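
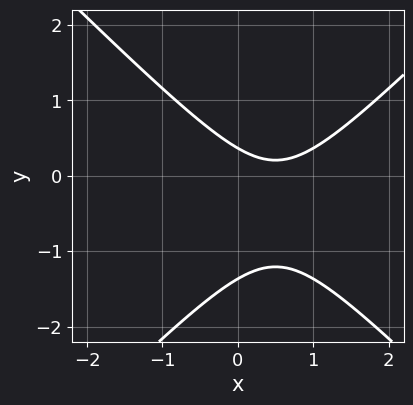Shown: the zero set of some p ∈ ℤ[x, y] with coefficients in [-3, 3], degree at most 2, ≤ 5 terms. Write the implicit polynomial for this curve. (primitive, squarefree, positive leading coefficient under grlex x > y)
deg p = 2. No degree-1 curve has this shape.
Observable constraints: no x-intercept at any integer in the box.
Putting this together gives p.

2*x^2 - 2*y^2 - 2*x - 2*y + 1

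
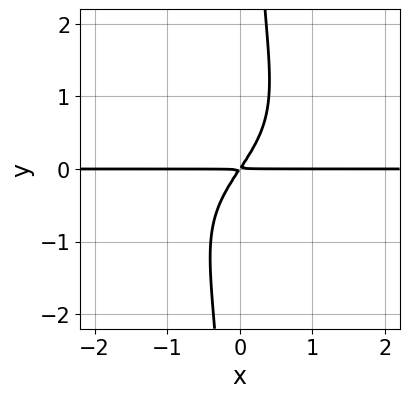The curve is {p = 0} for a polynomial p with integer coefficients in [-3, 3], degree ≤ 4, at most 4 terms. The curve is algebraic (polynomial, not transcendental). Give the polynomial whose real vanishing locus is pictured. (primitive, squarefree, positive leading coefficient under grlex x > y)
The degree is 4 — no degree-3 curve has this shape.
Observable constraints: every point of the x-axis in the box is on the curve.
The integer polynomial consistent with all of this is the stated p.

2*x*y^3 + 3*x*y - 2*y^2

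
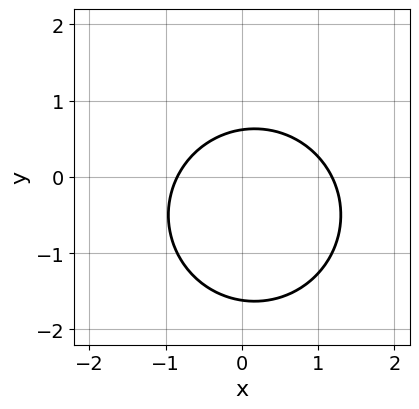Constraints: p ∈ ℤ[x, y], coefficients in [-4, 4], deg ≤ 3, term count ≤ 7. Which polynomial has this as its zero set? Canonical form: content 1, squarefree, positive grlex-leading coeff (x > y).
The degree is 2 — no degree-1 curve has this shape.
The integer polynomial consistent with all of this is the stated p.

3*x^2 + 3*y^2 - x + 3*y - 3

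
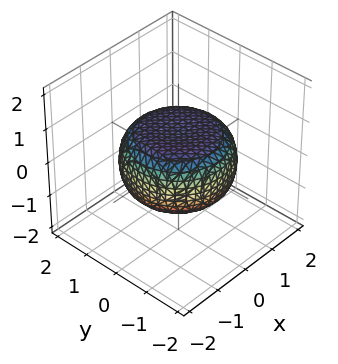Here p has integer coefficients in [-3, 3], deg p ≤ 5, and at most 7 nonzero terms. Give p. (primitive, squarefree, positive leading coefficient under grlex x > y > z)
x^4 + 2*x^2*y^2 + y^4 - x^2 - y^2 + 3*z^2 - 2

First, the degree is 4 — no degree-3 surface has this shape.
Then, symmetries: rotational symmetry about the z-axis ⇒ p depends on x, y only through x² + y².
Next, from the visible intercepts: a circular section at z = 0 has radius between 1 and 2.
Finally, these observations pin down the coefficients.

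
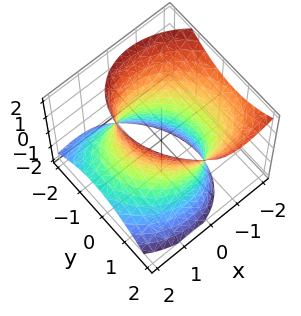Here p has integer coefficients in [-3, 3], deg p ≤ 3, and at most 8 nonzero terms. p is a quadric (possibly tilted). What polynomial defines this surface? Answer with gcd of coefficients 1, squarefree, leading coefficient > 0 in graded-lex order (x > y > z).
2*x^2 + x*y + 2*x*z + 2*y^2 - z^2 - 3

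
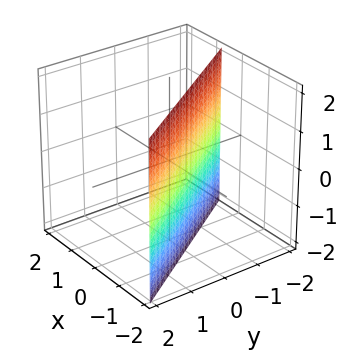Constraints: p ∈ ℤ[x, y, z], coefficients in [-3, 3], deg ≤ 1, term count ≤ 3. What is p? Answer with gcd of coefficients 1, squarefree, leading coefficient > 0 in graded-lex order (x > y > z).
3*x + 2*y + 2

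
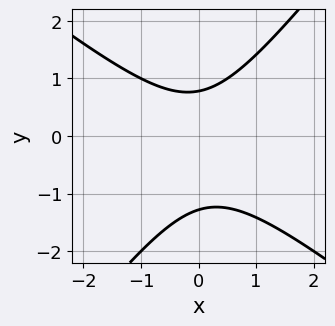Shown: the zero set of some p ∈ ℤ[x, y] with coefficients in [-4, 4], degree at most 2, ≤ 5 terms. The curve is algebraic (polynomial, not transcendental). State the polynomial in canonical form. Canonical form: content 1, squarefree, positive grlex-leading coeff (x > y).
deg p = 2. The shape is more complex than any degree-1 curve.
Against the integer gridlines: the curve avoids every integer x-axis point in the box.
Matching integer coefficients to the picture gives p.

2*x^2 + x*y - 2*y^2 - y + 2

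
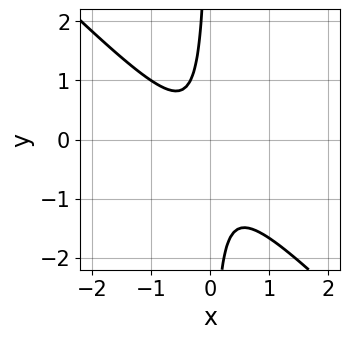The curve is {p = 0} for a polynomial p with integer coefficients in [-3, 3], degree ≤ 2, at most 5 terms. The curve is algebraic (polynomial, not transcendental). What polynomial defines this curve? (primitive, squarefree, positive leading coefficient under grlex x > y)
3*x^2 + 3*x*y + x + 1

(a) The degree is 2 — a generic line meets the curve in up to 2 points.
(b) Checking where it meets the axes: it misses every integer gridline on the y-axis; the curve avoids every integer x-axis point in the box.
(c) Together with the visible shape, these determine p as stated.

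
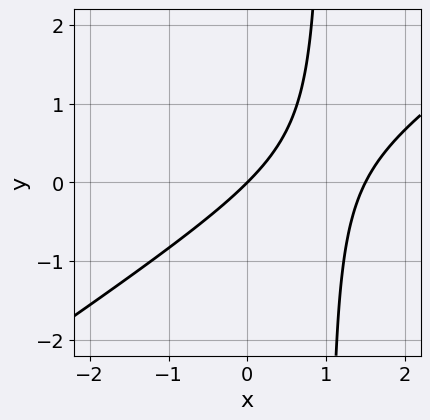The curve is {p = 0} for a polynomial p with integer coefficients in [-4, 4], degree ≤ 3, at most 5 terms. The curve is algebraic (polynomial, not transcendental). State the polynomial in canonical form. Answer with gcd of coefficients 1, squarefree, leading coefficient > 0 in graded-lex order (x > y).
2*x^2 - 3*x*y - 3*x + 3*y

(a) The degree is 2 — a generic line meets the curve in up to 2 points.
(b) Against the integer gridlines: it crosses the x-axis at the gridline x = 0; it crosses the y-axis at the gridline y = 0.
(c) These observations pin down the coefficients.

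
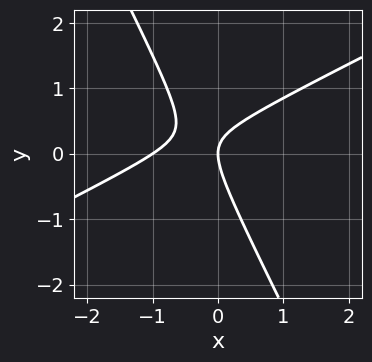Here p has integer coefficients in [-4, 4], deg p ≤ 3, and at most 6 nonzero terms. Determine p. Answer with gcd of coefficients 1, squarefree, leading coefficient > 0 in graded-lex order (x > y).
2*x^2 - 3*x*y - 2*y^2 + 2*x

1. deg p = 2.
2. Against the integer gridlines: among the integer gridlines, it crosses the x-axis at x ∈ {-1, 0}; one y-axis crossing is at y = 0.
3. These observations pin down the coefficients.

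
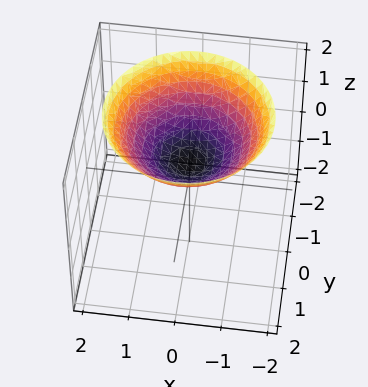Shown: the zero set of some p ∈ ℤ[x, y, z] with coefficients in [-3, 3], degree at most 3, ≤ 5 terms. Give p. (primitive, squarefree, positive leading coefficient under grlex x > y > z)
x^2 + y^2 - 2*z + 1

The degree is 2 — a generic line meets the surface in up to 2 points.
Symmetry: the z-axis is an axis of rotation, so x and y enter only as x² + y².
Against the integer gridlines: a circular section at z = 2 has radius between 1 and 2; no y-intercept at any integer in the box.
Fitting integer coefficients to these (and the overall shape) gives p.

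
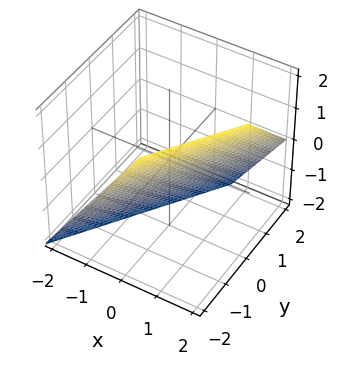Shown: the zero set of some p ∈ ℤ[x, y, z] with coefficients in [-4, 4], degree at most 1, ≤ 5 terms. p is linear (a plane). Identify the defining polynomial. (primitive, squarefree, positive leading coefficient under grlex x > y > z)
First, degree: every cross-section is a straight line — this is a plane, so deg p = 1.
Next, from the axis intercepts and sections: it crosses the y-axis at the gridline y = -1; one z-axis crossing is at z = -1.
Finally, together with the visible shape, these determine p as stated.

3*x - 2*y - 2*z - 2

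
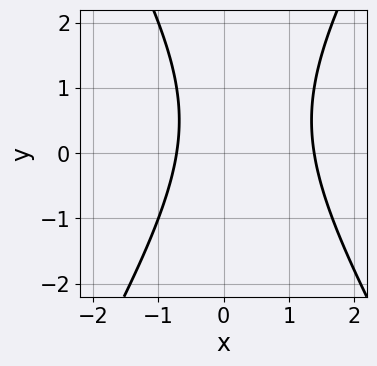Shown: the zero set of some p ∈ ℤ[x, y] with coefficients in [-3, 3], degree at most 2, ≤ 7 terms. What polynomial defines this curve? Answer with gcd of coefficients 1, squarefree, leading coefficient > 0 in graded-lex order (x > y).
3*x^2 - y^2 - 2*x + y - 3

deg p = 2.
Against the integer gridlines: the curve avoids every integer y-axis point in the box.
These observations pin down the coefficients.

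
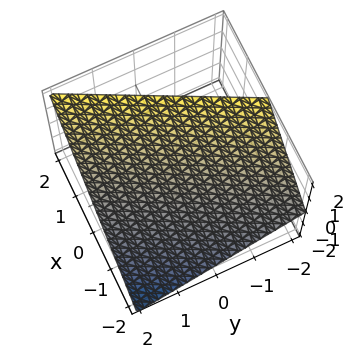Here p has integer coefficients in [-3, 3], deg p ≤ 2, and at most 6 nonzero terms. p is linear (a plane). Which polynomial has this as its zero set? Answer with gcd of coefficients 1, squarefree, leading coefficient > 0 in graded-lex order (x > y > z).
2*x - y - 2*z + 2

First, deg p = 1. Every cross-section is a straight line — this is a plane.
Then, against the integer gridlines: it meets the y-axis at y = 2 (among the integer gridlines); one z-axis crossing is at z = 1; it crosses the x-axis at the gridline x = -1.
Finally, putting this together gives p.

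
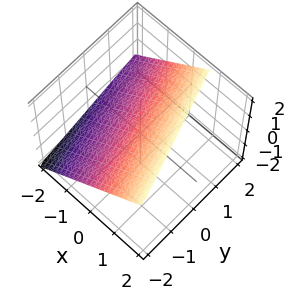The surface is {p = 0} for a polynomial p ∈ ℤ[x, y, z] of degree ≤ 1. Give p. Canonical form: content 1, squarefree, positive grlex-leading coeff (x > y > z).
(a) deg p = 1.
(b) Checking where it meets the axes: one y-axis crossing is at y = -2.
(c) Matching integer coefficients to the picture gives p.

3*x + y - 3*z + 2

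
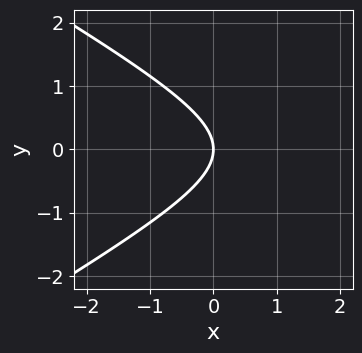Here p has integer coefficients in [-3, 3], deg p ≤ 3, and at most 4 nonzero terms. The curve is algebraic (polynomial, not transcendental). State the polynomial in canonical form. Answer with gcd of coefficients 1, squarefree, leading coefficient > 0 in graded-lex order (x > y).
x^2 - 3*y^2 - 3*x

deg p = 2. No degree-1 curve has this shape.
Symmetries: mirror symmetry y ↦ −y ⇒ only even powers of y.
From the visible intercepts: it meets the x-axis at x = 0 (among the integer gridlines); one y-axis crossing is at y = 0.
Together with the visible shape, these determine p as stated.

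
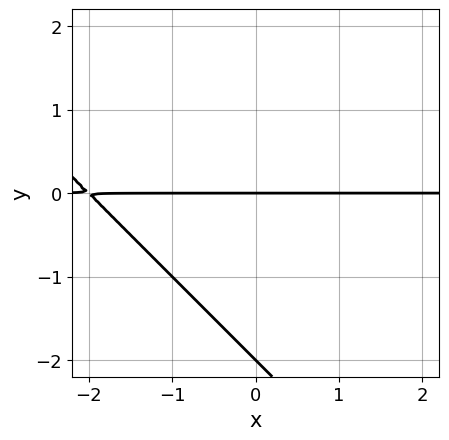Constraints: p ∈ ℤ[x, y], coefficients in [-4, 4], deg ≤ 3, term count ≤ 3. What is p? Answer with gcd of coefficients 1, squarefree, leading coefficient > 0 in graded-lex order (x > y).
x*y + y^2 + 2*y

1. Degree: a generic line meets the curve in up to 2 points, so deg p = 2.
2. From the axis intercepts and sections: the visible x-axis segment lies entirely on the curve; among the integer gridlines, it crosses the y-axis at y ∈ {-2, 0}.
3. The integer polynomial consistent with all of this is the stated p.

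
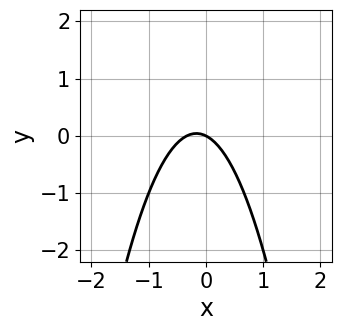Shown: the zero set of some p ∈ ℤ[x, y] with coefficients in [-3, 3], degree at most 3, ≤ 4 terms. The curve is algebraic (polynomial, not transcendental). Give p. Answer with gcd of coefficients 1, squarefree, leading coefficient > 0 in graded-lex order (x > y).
3*x^2 + x + 2*y

(a) The degree is 2 — the shape is more complex than any degree-1 curve.
(b) From the visible intercepts: it meets the x-axis at x = 0 (among the integer gridlines); one y-axis crossing is at y = 0.
(c) Together with the visible shape, these determine p as stated.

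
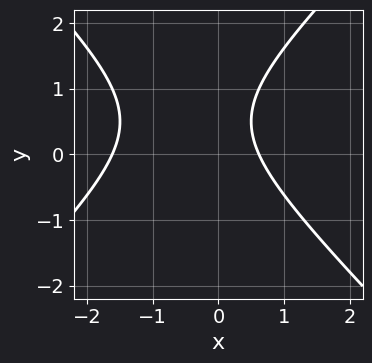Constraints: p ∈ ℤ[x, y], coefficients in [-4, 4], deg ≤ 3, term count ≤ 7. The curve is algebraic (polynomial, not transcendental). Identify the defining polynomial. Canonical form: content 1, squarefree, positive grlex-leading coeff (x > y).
The degree is 2 — the shape is more complex than any degree-1 curve.
Reading off the gridlines: no y-intercept at any integer in the box.
The integer polynomial consistent with all of this is the stated p.

x^2 - y^2 + x + y - 1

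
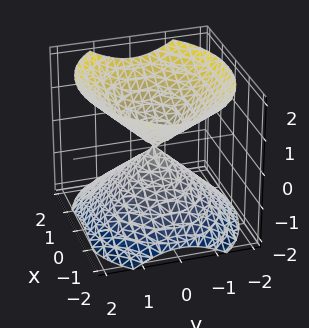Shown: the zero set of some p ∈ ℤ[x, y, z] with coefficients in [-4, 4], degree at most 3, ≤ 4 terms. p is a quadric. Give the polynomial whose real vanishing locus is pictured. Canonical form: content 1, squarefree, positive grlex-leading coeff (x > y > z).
2*x^2 + 3*y^2 - 3*z^2

I count 2 distinct pieces.
The degree is 2 — two nappes meeting at a single point; a quadric.
Symmetries: mirror symmetry y ↦ −y ⇒ only even powers of y; the z ↦ −z reflection is a symmetry, so z appears only in even powers; it's symmetric under x → −x, forcing even powers of x.
Against the integer gridlines: one z-axis crossing is at z = 0; one y-axis crossing is at y = 0; one x-axis crossing is at x = 0.
Together with the visible shape, these determine p as stated.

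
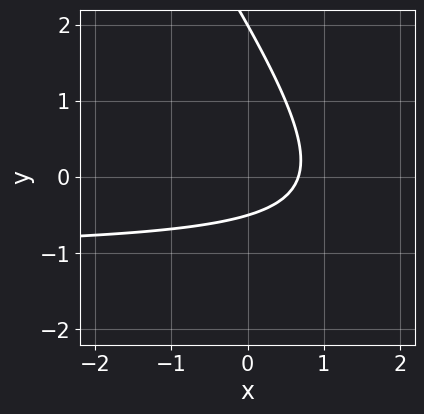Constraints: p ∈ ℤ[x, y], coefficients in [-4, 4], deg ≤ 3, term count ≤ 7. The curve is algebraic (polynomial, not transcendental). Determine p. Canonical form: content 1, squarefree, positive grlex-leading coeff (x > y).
(a) deg p = 2. The shape is more complex than any degree-1 curve.
(b) From the axis intercepts and sections: it crosses the y-axis at the gridline y = 2.
(c) Solving for integer coefficients yields p as stated.

3*x*y + 2*y^2 + 3*x - 3*y - 2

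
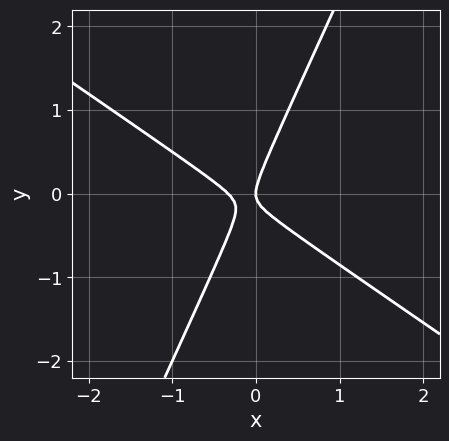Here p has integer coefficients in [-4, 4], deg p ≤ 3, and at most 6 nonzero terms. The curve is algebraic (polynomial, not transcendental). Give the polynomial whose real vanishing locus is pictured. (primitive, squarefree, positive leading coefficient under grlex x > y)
3*x^2 + 3*x*y - 2*y^2 + x

1. deg p = 2.
2. From the visible intercepts: it crosses the x-axis at the gridline x = 0; one y-axis crossing is at y = 0.
3. Together with the visible shape, these determine p as stated.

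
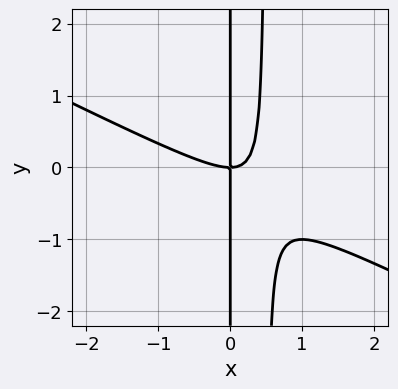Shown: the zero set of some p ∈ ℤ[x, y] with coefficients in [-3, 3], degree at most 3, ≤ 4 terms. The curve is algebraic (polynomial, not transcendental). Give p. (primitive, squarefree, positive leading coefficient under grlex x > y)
(a) Degree: a generic line meets the curve in up to 3 points, so deg p = 3.
(b) Reading off the gridlines: every point of the y-axis in the box is on the curve; one x-axis crossing is at x = 0.
(c) Fitting integer coefficients to these (and the overall shape) gives p.

x^3 + 2*x^2*y - x*y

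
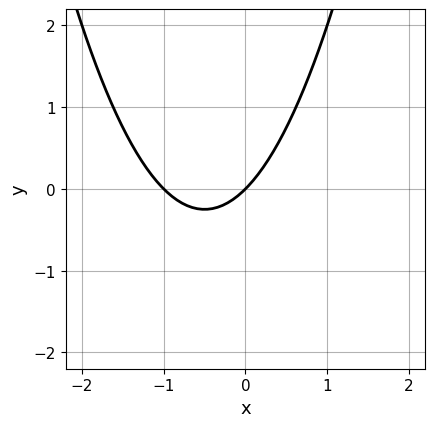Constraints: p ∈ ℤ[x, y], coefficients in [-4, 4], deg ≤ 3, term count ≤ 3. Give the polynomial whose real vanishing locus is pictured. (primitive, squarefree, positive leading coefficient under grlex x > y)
x^2 + x - y

1. The degree is 2 — a generic line meets the curve in up to 2 points.
2. From the visible intercepts: it meets the y-axis at y = 0 (among the integer gridlines); among the integer gridlines, it crosses the x-axis at x ∈ {-1, 0}.
3. Putting this together gives p.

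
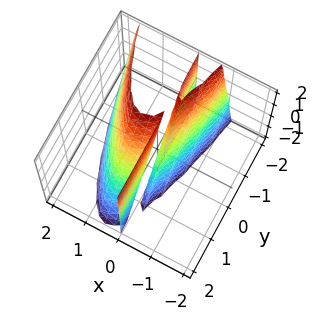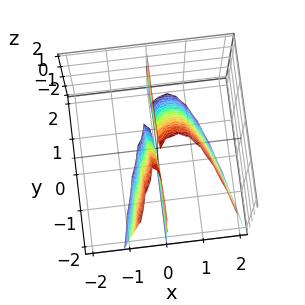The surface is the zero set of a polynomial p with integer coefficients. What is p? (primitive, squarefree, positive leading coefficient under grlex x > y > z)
(a) There are 2 components. Treating them together as one polynomial.
(b) Degree: no degree-2 surface has this shape, so deg p = 3.
(c) Against the integer gridlines: one x-axis crossing is at x = 0; the visible z-axis segment lies entirely on the surface.
(d) The integer polynomial consistent with all of this is the stated p. Check: (0, 2, 0) on the y-axis lies on the surface, and p(0, 2, 0) = 0. ✓

3*x^3 - 3*x^2 + 2*x*y + x*z - x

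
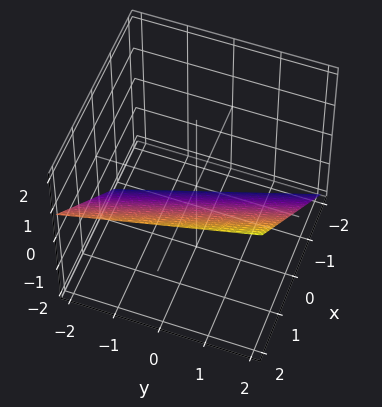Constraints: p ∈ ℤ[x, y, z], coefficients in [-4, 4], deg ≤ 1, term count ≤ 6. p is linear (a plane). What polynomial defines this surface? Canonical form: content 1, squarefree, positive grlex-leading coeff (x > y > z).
3*x + y - 3*z - 2

Degree: the surface is flat (a plane), so deg p = 1.
Against the integer gridlines: one y-axis crossing is at y = 2.
Together with the visible shape, these determine p as stated.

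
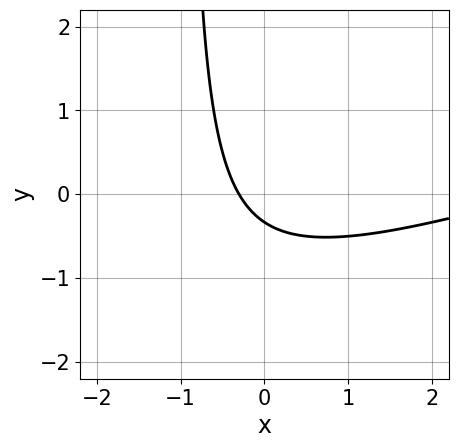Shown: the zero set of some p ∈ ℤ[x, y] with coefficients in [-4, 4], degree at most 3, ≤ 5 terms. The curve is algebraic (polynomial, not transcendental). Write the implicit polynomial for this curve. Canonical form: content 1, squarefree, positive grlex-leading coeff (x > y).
Degree: the shape is more complex than any degree-1 curve, so deg p = 2.
The integer polynomial consistent with all of this is the stated p.

x^2 - 3*x*y - 3*x - 3*y - 1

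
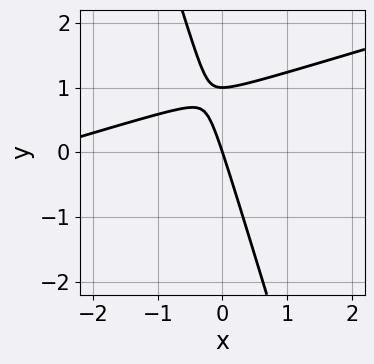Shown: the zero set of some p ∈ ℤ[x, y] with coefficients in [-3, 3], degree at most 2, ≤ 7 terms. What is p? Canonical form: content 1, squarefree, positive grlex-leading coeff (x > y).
x^2 - 3*x*y - y^2 + 3*x + y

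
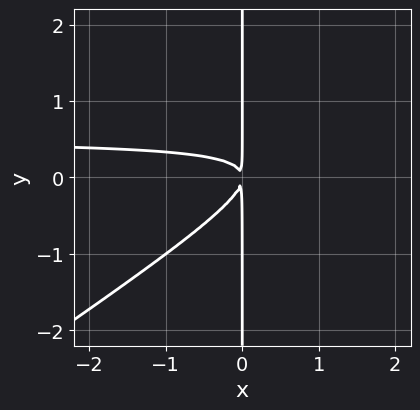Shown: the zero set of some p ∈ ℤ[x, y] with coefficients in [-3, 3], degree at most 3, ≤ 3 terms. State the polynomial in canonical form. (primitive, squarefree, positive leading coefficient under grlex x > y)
2*x^2*y - 3*x*y^2 - x^2

(a) Degree: a generic line meets the curve in up to 3 points, so deg p = 3.
(b) Reading off the gridlines: every point of the y-axis in the box is on the curve.
(c) Putting this together gives p.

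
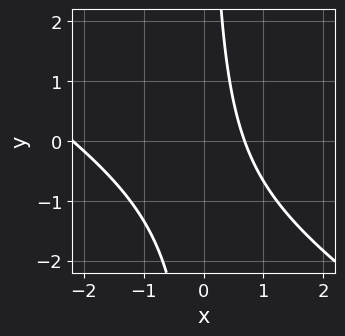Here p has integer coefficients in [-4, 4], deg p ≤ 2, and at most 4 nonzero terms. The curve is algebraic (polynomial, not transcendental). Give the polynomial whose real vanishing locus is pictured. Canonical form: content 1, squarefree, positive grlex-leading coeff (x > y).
2*x^2 + 3*x*y + 3*x - 3

1. The degree is 2 — no degree-1 curve has this shape.
2. Observable constraints: no y-intercept at any integer in the box.
3. Matching integer coefficients to the picture gives p.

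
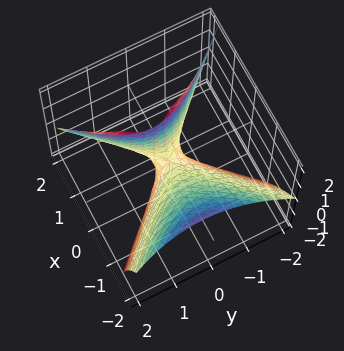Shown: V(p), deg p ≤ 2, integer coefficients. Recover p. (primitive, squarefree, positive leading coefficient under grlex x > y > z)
3*x^2 + 3*x*z - 3*y^2 + y*z - z

1. The degree is 2 — a generic line meets the surface in up to 2 points.
2. Against the integer gridlines: it meets the y-axis at y = 0 (among the integer gridlines); it crosses the z-axis at the gridline z = 0.
3. These observations pin down the coefficients.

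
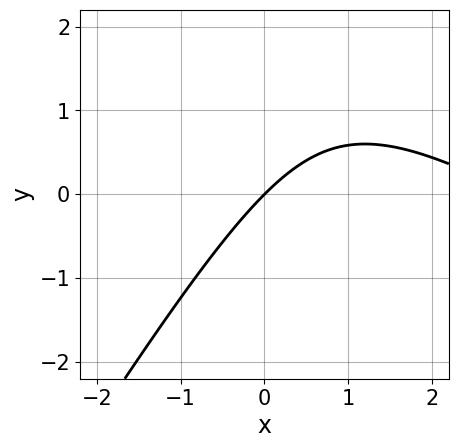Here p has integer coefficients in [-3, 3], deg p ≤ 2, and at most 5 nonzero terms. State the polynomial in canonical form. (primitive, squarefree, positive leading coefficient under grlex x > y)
x^2 + x*y - y^2 - 3*x + 3*y

1. Degree: no degree-1 curve has this shape, so deg p = 2.
2. From the visible intercepts: one x-axis crossing is at x = 0; one y-axis crossing is at y = 0.
3. Matching integer coefficients to the picture gives p.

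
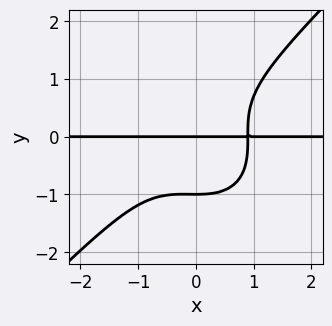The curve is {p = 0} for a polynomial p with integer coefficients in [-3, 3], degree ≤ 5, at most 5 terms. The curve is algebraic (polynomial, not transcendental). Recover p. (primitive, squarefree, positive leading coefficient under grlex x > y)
First, deg p = 4. A generic line meets the curve in up to 4 points.
Then, reading off the gridlines: the y-axis gridline crossings are at y ∈ {-1, 0}; the visible x-axis segment lies entirely on the curve.
Finally, these observations pin down the coefficients.

3*x^3*y - 3*y^4 + x^2*y - 3*y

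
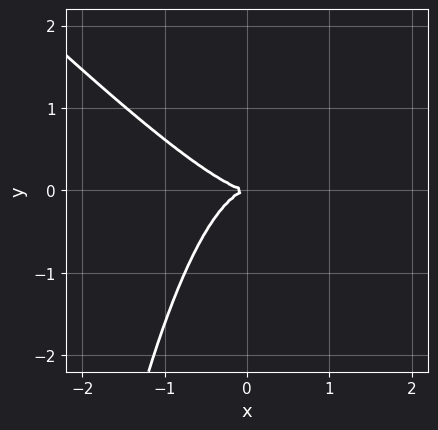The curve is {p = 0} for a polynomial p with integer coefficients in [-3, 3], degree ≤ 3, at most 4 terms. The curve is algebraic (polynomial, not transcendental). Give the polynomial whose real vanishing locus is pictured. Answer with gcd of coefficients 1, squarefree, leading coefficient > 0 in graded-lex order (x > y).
(a) deg p = 3. No degree-2 curve has this shape.
(b) Reading off the gridlines: it meets the x-axis at x = 0 (among the integer gridlines); it meets the y-axis at y = 0 (among the integer gridlines).
(c) Matching integer coefficients to the picture gives p.

x^3 + x^2*y + y^2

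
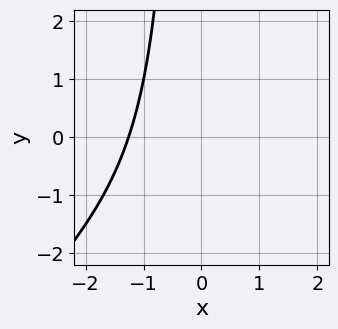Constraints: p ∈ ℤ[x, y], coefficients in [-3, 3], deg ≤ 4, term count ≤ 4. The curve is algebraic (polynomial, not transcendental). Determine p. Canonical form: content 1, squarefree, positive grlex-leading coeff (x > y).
First, the degree is 3 — a generic line meets the curve in up to 3 points.
Next, against the integer gridlines: the curve avoids every integer y-axis point in the box.
Finally, solving for integer coefficients yields p as stated.

x^3 - x^2*y + 2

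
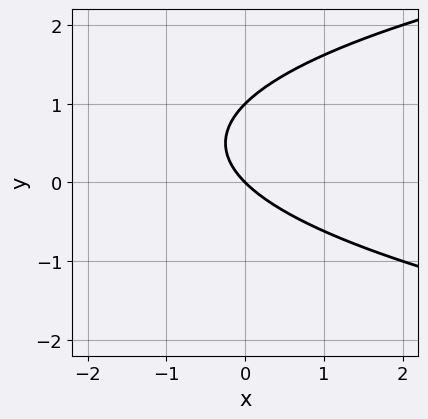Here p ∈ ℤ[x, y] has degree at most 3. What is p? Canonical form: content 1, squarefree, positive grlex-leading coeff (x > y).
y^2 - x - y

(a) The degree is 2 — the shape is more complex than any degree-1 curve.
(b) From the axis intercepts and sections: one x-axis crossing is at x = 0; among the integer gridlines, it crosses the y-axis at y ∈ {0, 1}.
(c) Fitting integer coefficients to these (and the overall shape) gives p.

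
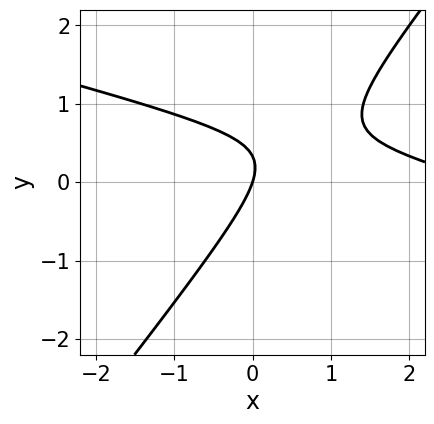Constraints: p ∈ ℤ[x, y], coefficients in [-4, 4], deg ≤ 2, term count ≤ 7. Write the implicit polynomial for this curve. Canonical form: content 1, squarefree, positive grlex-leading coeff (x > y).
x^2 + 3*x*y - 3*y^2 - 3*x + y

1. Degree: a generic line meets the curve in up to 2 points, so deg p = 2.
2. From the axis intercepts and sections: it crosses the x-axis at the gridline x = 0; one y-axis crossing is at y = 0.
3. Assembling these constraints gives the stated polynomial.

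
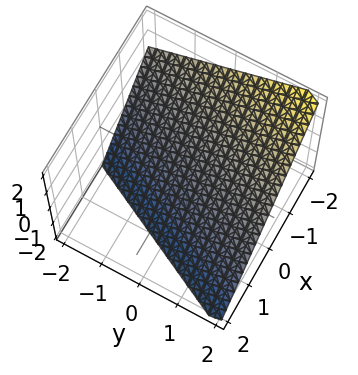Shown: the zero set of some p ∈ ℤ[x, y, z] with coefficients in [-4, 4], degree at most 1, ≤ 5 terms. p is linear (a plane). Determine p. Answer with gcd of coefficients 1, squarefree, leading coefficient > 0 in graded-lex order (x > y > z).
2*x - y + 2*z + 2

(a) Degree: every cross-section is a straight line — this is a plane, so deg p = 1.
(b) Observable constraints: one z-axis crossing is at z = -1; one x-axis crossing is at x = -1; it meets the y-axis at y = 2 (among the integer gridlines).
(c) The integer polynomial consistent with all of this is the stated p.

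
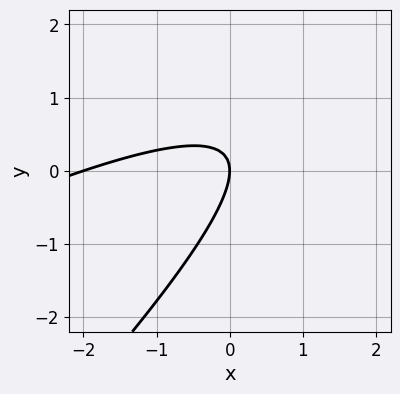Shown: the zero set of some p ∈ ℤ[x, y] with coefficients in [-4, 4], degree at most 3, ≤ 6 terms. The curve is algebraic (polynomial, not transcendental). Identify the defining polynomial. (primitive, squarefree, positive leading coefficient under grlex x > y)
x^2 - 3*x*y + 2*y^2 + 2*x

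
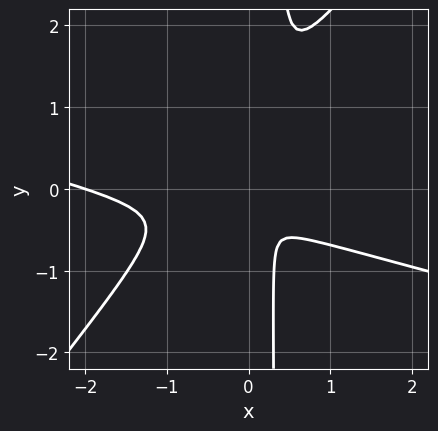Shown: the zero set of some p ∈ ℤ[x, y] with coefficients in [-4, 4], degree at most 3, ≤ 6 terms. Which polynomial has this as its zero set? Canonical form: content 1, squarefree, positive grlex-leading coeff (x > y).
x^3 + 3*x^2*y - 3*x*y^2 + 2*x^2 + y^2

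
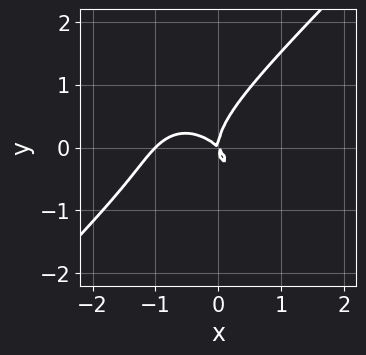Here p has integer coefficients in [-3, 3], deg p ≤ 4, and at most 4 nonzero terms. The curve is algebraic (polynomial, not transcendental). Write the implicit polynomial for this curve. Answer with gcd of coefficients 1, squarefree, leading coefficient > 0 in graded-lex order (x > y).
1. Degree: no degree-2 curve has this shape, so deg p = 3.
2. Checking where it meets the axes: among the integer gridlines, it crosses the x-axis at x ∈ {-1, 0}; one y-axis crossing is at y = 0.
3. Fitting integer coefficients to these (and the overall shape) gives p.

x^3 - y^3 + x^2 + x*y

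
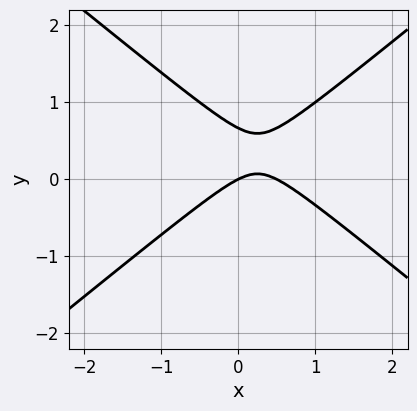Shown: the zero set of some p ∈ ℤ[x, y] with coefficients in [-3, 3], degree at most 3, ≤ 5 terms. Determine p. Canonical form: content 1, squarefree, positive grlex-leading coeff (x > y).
(a) The degree is 2 — the shape is more complex than any degree-1 curve.
(b) From the visible intercepts: it crosses the y-axis at the gridline y = 0; it crosses the x-axis at the gridline x = 0.
(c) Solving for integer coefficients yields p as stated.

2*x^2 - 3*y^2 - x + 2*y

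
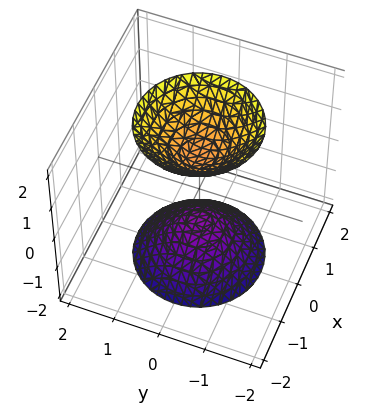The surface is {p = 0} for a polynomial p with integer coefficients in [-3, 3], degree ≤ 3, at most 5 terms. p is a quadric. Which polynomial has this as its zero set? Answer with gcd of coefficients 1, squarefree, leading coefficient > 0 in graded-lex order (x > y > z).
(a) The picture has 2 separate pieces. Treating them together as one polynomial.
(b) deg p = 2. Two sheets facing apart; a quadric.
(c) Symmetries: the z ↦ −z reflection is a symmetry, so z appears only in even powers; every cross-section ⟂ z is a circle, so x, y appear only via x² + y².
(d) Checking where it meets the axes: it misses every integer gridline on the x-axis; a circular section at z = 2 has radius between 1 and 2; no y-intercept at any integer in the box.
(e) The integer polynomial consistent with all of this is the stated p. Check: (0, 0, 1) on the z-axis lies on the surface, and p(0, 0, 1) = 0. ✓

2*x^2 + 2*y^2 - z^2 + 1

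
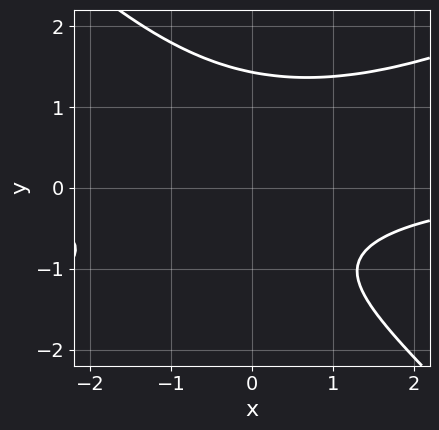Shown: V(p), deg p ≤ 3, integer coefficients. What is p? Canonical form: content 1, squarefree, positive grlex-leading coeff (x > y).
x^2*y - x*y^2 - 2*y^3 + 2*y + 3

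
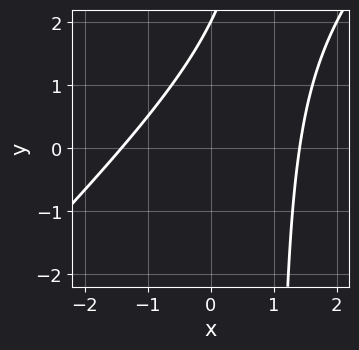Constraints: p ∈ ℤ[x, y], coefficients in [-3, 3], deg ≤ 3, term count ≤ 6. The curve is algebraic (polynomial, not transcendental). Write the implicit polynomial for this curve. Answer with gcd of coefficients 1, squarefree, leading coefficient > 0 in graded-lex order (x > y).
x^2 - x*y + y - 2

First, deg p = 2. No degree-1 curve has this shape.
Then, against the integer gridlines: it meets the y-axis at y = 2 (among the integer gridlines).
Finally, matching integer coefficients to the picture gives p.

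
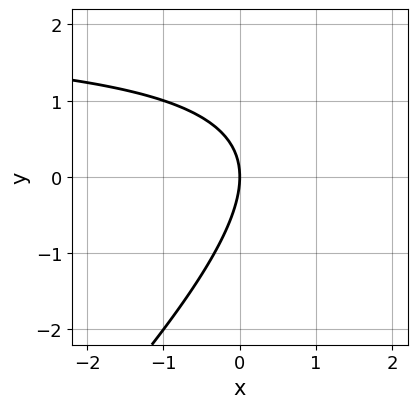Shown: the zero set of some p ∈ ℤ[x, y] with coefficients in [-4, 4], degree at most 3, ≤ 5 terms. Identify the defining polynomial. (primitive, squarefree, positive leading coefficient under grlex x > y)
x*y - y^2 - 2*x

deg p = 2. No degree-1 curve has this shape.
Against the integer gridlines: one y-axis crossing is at y = 0; one x-axis crossing is at x = 0.
These observations pin down the coefficients.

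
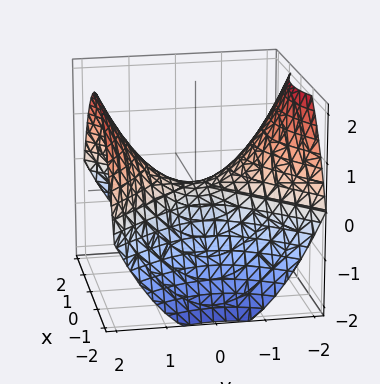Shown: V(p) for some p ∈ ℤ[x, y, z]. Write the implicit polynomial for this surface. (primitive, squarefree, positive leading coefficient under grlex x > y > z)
x^2 - y^2 + 2*z

(a) Degree: a hyperbolic paraboloid; a quadric, so deg p = 2.
(b) Symmetries: the y ↦ −y reflection is a symmetry, so y appears only in even powers; it's symmetric under x → −x, forcing even powers of x.
(c) From the visible intercepts: it crosses the x-axis at the gridline x = 0; one z-axis crossing is at z = 0; it crosses the y-axis at the gridline y = 0.
(d) Fitting integer coefficients to these (and the overall shape) gives p.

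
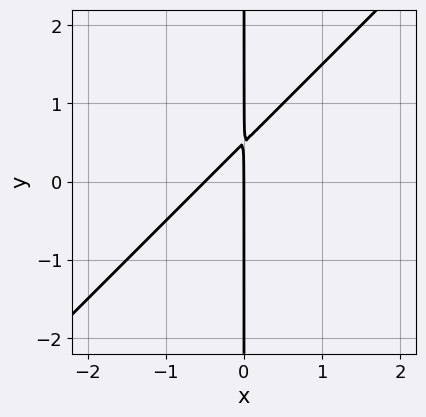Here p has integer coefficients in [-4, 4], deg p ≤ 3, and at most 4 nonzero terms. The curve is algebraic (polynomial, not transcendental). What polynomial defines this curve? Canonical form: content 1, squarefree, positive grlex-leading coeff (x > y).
2*x^2 - 2*x*y + x

First, the degree is 2 — no degree-1 curve has this shape.
Then, from the visible intercepts: it meets the x-axis at x = 0 (among the integer gridlines); the visible y-axis segment lies entirely on the curve.
Finally, the integer polynomial consistent with all of this is the stated p.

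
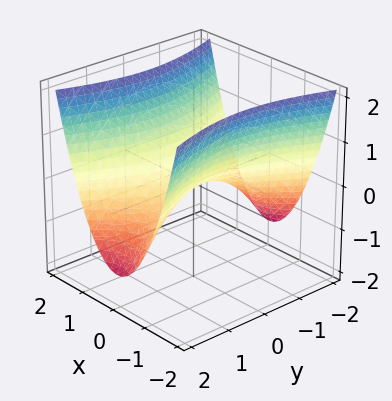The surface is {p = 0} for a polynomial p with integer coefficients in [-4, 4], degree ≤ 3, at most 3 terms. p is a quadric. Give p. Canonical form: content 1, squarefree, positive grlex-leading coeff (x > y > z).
3*x^2 - y^2 - 3*z

1. deg p = 2.
2. Symmetries: the x ↦ −x reflection is a symmetry, so x appears only in even powers; mirror symmetry y ↦ −y ⇒ only even powers of y.
3. Observable constraints: it crosses the z-axis at the gridline z = 0; one y-axis crossing is at y = 0; it meets the x-axis at x = 0 (among the integer gridlines).
4. Putting this together gives p.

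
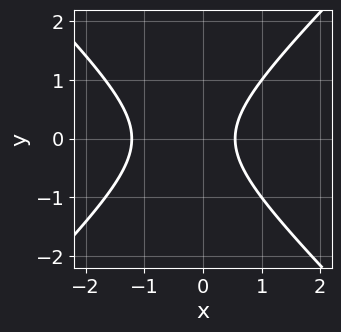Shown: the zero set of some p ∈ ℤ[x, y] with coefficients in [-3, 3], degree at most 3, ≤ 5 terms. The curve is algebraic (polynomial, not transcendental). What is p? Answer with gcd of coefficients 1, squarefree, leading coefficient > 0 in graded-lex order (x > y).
(a) Degree: a generic line meets the curve in up to 2 points, so deg p = 2.
(b) Symmetries: the y ↦ −y reflection is a symmetry, so y appears only in even powers.
(c) Checking where it meets the axes: the curve avoids every integer y-axis point in the box.
(d) Solving for integer coefficients yields p as stated.

3*x^2 - 3*y^2 + 2*x - 2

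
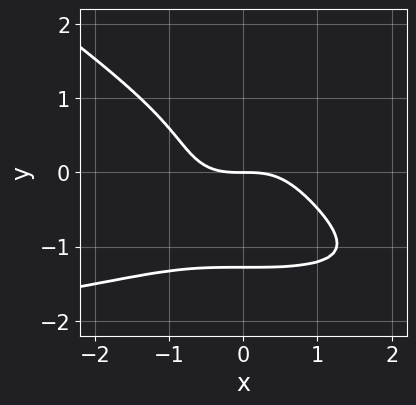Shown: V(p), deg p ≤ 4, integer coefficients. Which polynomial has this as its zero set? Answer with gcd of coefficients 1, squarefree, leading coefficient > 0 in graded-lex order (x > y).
x^3*y + 3*y^4 + 2*x^3 + 2*y^3 + 3*y

1. The degree is 4 — a generic line meets the curve in up to 4 points.
2. Checking where it meets the axes: it meets the y-axis at y = 0 (among the integer gridlines); one x-axis crossing is at x = 0.
3. Together with the visible shape, these determine p as stated.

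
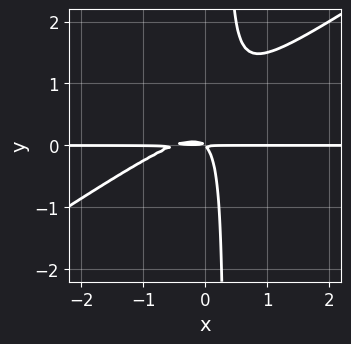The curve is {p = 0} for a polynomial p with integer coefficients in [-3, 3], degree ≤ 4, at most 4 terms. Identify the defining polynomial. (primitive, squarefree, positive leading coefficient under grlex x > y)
2*x^2*y - 3*x*y^2 + x*y + y^2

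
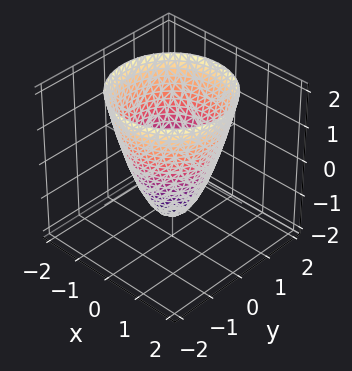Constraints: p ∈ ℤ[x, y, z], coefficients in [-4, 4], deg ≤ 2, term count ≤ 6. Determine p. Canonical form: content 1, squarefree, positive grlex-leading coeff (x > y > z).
First, the degree is 2 — the shape is more complex than any degree-1 surface.
Next, by symmetry, every cross-section ⟂ z is a circle, so x, y appear only via x² + y².
Then, against the integer gridlines: the y-axis gridline crossings are at y ∈ {-1, 1}; a circular section at z = 1 has radius between 1 and 2; the x-axis gridline crossings are at x ∈ {-1, 1}.
Finally, matching integer coefficients to the picture gives p.

3*x^2 + 3*y^2 - 2*z - 3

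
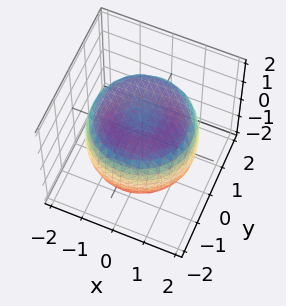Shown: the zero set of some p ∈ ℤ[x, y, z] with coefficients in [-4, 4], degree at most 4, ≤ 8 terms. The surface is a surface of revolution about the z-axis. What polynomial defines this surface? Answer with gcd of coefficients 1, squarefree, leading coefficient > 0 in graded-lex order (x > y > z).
The degree is 4 — the shape is more complex than any degree-3 surface.
Symmetry: every cross-section ⟂ z is a circle, so x, y appear only via x² + y².
Observable constraints: a circular section at z = -1 has radius between 1 and 2; the z-axis gridline crossings are at z ∈ {-1, 1}.
Together with the visible shape, these determine p as stated.

x^4 + 2*x^2*y^2 + y^4 - 2*x^2 - 2*y^2 + 2*z^2 - 2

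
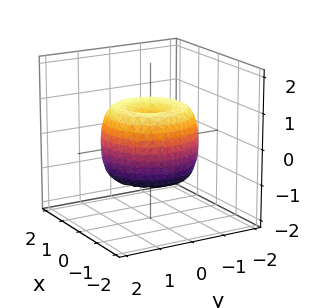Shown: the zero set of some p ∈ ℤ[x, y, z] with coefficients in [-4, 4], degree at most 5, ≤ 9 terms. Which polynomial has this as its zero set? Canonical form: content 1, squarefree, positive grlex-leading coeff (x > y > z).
1. The degree is 4 — no degree-3 surface has this shape.
2. Symmetries: rotational symmetry about the z-axis ⇒ p depends on x, y only through x² + y².
3. Against the integer gridlines: a circular section at z = 1 has radius between 0 and 1.
4. Putting this together gives p.

2*x^4 + 4*x^2*y^2 + 2*y^4 - 3*x^2 - 3*y^2 + 2*z^2 - 1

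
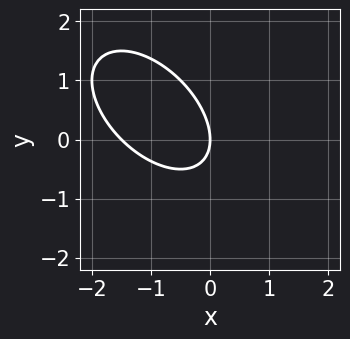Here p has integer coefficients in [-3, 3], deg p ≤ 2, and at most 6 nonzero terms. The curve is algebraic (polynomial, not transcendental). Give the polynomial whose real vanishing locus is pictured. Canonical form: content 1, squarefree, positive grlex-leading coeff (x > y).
1. deg p = 2. A generic line meets the curve in up to 2 points.
2. Checking where it meets the axes: one x-axis crossing is at x = 0; it crosses the y-axis at the gridline y = 0.
3. Matching integer coefficients to the picture gives p.

2*x^2 + 2*x*y + 2*y^2 + 3*x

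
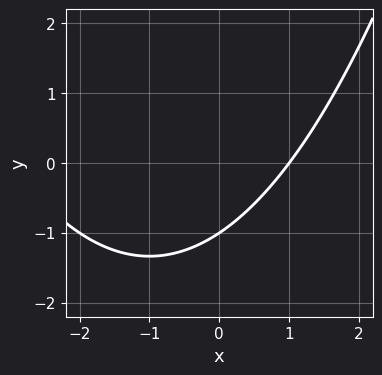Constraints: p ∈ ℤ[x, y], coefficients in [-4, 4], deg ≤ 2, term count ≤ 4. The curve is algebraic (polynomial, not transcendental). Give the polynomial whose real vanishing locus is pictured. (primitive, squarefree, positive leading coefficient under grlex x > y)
First, degree: the shape is more complex than any degree-1 curve, so deg p = 2.
Then, from the axis intercepts and sections: it meets the y-axis at y = -1 (among the integer gridlines); it meets the x-axis at x = 1 (among the integer gridlines).
Finally, matching integer coefficients to the picture gives p.

x^2 + 2*x - 3*y - 3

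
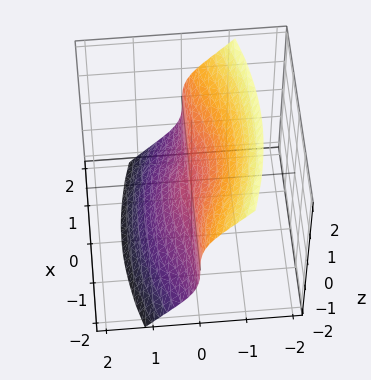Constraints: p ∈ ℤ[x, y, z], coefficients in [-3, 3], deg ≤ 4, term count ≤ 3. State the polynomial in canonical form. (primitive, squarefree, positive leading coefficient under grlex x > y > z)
x^2*y + 3*y^3 + z^3

First, degree: a generic line meets the surface in up to 3 points, so deg p = 3.
Then, against the integer gridlines: every point of the x-axis in the box is on the surface; it meets the y-axis at y = 0 (among the integer gridlines); it meets the z-axis at z = 0 (among the integer gridlines).
Finally, fitting integer coefficients to these (and the overall shape) gives p.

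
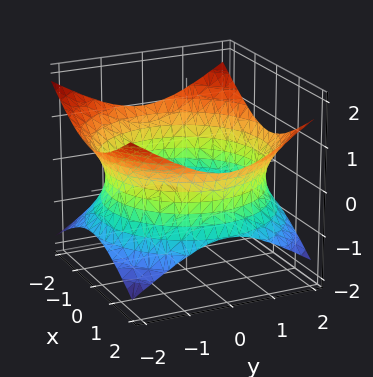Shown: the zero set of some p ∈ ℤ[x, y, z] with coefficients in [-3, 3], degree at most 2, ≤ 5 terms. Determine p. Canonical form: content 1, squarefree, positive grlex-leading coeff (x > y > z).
(a) deg p = 2. A generic line meets the surface in up to 2 points.
(b) Symmetries: rotational symmetry about the z-axis ⇒ p depends on x, y only through x² + y².
(c) From the visible intercepts: a circular section at z = 0 has radius between 1 and 2; the surface avoids every integer z-axis point in the box.
(d) Solving for integer coefficients yields p as stated.

x^2 + y^2 - 2*z^2 - 3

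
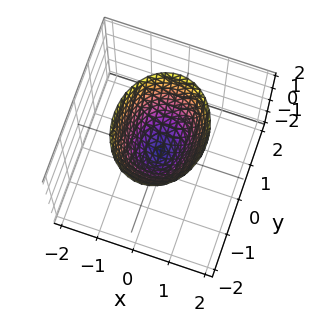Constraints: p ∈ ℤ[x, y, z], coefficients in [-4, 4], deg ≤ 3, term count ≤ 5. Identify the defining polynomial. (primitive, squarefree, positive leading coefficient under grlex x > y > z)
First, deg p = 2. A single bowl opening along one axis; a quadric.
Then, symmetries: the x ↦ −x reflection is a symmetry, so x appears only in even powers; the y ↦ −y reflection is a symmetry, so y appears only in even powers.
Then, checking where it meets the axes: one z-axis crossing is at z = 0; it crosses the y-axis at the gridline y = 0; one x-axis crossing is at x = 0.
Finally, solving for integer coefficients yields p as stated.

3*x^2 + 2*y^2 - 2*z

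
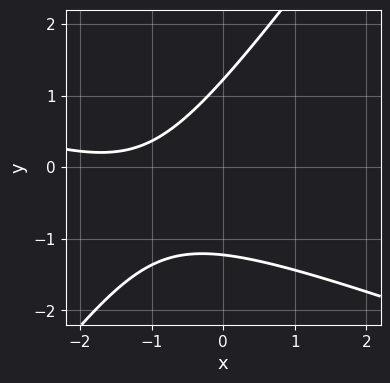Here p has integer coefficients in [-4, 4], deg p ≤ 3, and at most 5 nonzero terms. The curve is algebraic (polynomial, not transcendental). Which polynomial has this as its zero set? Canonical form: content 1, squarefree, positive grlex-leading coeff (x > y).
(a) Degree: the shape is more complex than any degree-1 curve, so deg p = 2.
(b) Observable constraints: it misses every integer gridline on the x-axis.
(c) The integer polynomial consistent with all of this is the stated p.

x^2 + 2*x*y - 2*y^2 + 3*x + 3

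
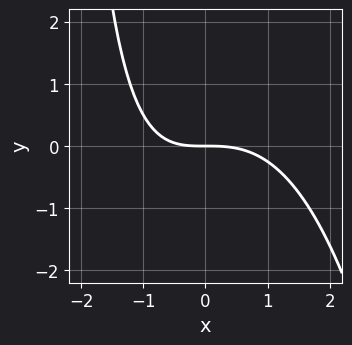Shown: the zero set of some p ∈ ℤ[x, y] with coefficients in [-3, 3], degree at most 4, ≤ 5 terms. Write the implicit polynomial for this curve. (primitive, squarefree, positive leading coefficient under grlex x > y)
Degree: no degree-2 curve has this shape, so deg p = 3.
Reading off the gridlines: it crosses the y-axis at the gridline y = 0; one x-axis crossing is at x = 0.
Putting this together gives p.

x^3 + x*y + 3*y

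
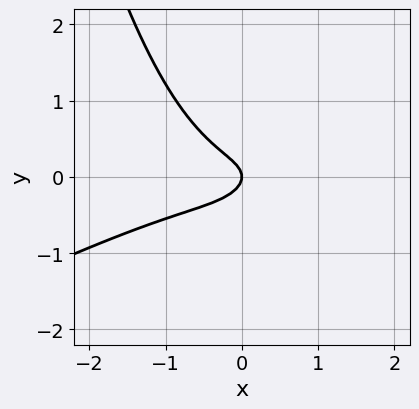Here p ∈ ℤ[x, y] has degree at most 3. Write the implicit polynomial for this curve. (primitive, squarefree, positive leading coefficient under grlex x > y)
1. The degree is 3 — the shape is more complex than any degree-2 curve.
2. Reading off the gridlines: it meets the y-axis at y = 0 (among the integer gridlines); one x-axis crossing is at x = 0.
3. Matching integer coefficients to the picture gives p.

x^3 - 2*x^2*y + 3*y^2 + x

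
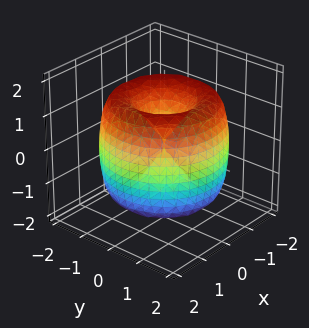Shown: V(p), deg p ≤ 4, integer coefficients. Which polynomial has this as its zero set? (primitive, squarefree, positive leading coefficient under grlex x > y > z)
First, the degree is 4 — a generic line meets the surface in up to 4 points.
Next, symmetries: every cross-section ⟂ z is a circle, so x, y appear only via x² + y².
Next, from the axis intercepts and sections: it crosses the y-axis at the gridline y = 0; one x-axis crossing is at x = 0.
Finally, assembling these constraints gives the stated polynomial.

x^4 + 2*x^2*y^2 + y^4 - 3*x^2 - 3*y^2 + z^2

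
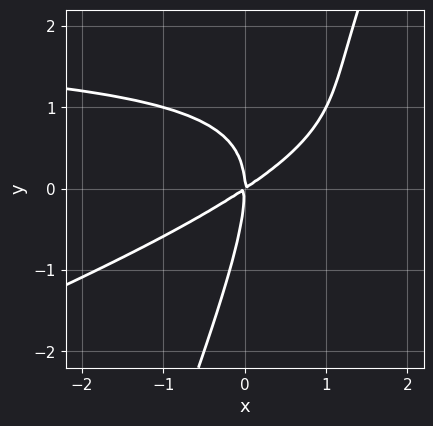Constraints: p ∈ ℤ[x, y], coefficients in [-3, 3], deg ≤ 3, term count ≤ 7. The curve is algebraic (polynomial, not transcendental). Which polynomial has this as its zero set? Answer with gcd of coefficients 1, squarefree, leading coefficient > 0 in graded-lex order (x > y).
x^2*y - 3*x*y^2 + y^3 - 2*x^2 + 3*x*y

(a) The degree is 3 — the shape is more complex than any degree-2 curve.
(b) Observable constraints: one y-axis crossing is at y = 0; it crosses the x-axis at the gridline x = 0.
(c) Together with the visible shape, these determine p as stated.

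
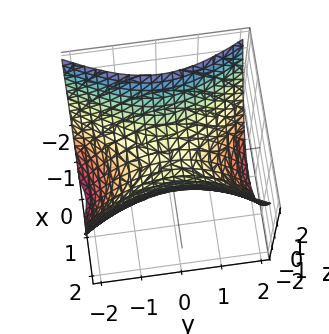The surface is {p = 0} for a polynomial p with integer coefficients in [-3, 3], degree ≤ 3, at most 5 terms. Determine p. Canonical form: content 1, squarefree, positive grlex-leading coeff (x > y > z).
(a) Degree: a hyperbolic paraboloid; a quadric, so deg p = 2.
(b) Symmetries: mirror symmetry x ↦ −x ⇒ only even powers of x; mirror symmetry y ↦ −y ⇒ only even powers of y.
(c) From the axis intercepts and sections: it crosses the x-axis at the gridline x = 0; it meets the y-axis at y = 0 (among the integer gridlines); one z-axis crossing is at z = 0.
(d) Together with the visible shape, these determine p as stated.

2*x^2 - y^2 - 2*z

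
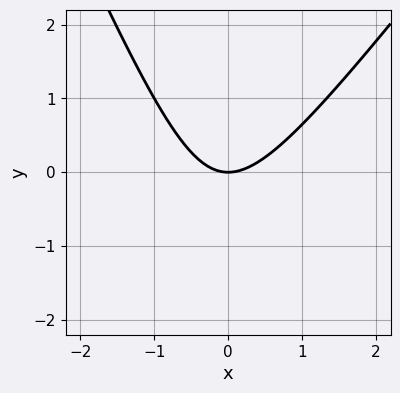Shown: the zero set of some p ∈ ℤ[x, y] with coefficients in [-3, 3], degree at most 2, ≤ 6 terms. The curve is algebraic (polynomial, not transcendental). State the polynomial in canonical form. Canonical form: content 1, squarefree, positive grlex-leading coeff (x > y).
3*x^2 - x*y - y^2 - 3*y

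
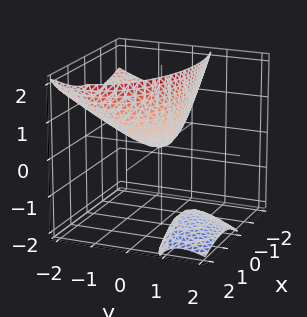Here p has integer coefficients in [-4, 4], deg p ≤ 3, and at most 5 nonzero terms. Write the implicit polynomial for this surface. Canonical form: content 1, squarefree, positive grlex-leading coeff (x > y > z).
x^2 + x*z + 2*y^2 + 3*y*z - 2*z

1. I count 2 distinct pieces.
2. Degree: a generic line meets the surface in up to 2 points, so deg p = 2.
3. Observable constraints: it meets the z-axis at z = 0 (among the integer gridlines); one x-axis crossing is at x = 0; it meets the y-axis at y = 0 (among the integer gridlines).
4. Putting this together gives p.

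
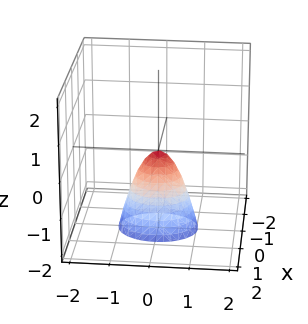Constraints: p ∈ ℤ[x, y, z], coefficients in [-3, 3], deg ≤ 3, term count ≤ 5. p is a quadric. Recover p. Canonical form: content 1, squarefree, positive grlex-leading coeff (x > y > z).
3*x^2 + 2*y^2 + z

First, degree: a paraboloid; a quadric, so deg p = 2.
Next, symmetries: mirror symmetry x ↦ −x ⇒ only even powers of x; it's symmetric under y → −y, forcing even powers of y.
Then, checking where it meets the axes: one z-axis crossing is at z = 0; it crosses the x-axis at the gridline x = 0; it meets the y-axis at y = 0 (among the integer gridlines).
Finally, matching integer coefficients to the picture gives p.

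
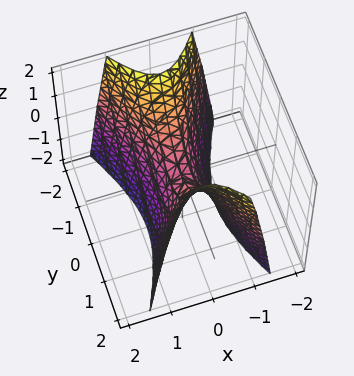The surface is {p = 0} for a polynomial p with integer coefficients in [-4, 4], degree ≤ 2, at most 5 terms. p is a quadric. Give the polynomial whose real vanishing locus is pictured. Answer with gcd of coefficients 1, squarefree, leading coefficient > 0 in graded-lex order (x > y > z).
3*x^2 - y^2 + z

First, deg p = 2.
Then, symmetries: the x ↦ −x reflection is a symmetry, so x appears only in even powers; mirror symmetry y ↦ −y ⇒ only even powers of y.
Then, checking where it meets the axes: it meets the y-axis at y = 0 (among the integer gridlines); it meets the z-axis at z = 0 (among the integer gridlines); it meets the x-axis at x = 0 (among the integer gridlines).
Finally, these observations pin down the coefficients.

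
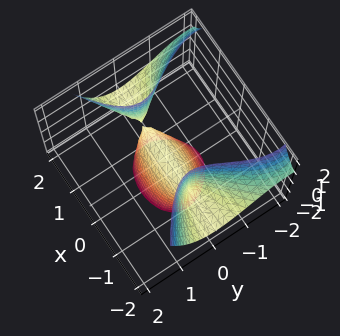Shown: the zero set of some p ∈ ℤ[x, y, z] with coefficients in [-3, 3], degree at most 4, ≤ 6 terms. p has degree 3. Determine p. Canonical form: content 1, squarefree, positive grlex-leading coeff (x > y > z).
x^2*z - y^3 - 3*y^2 - z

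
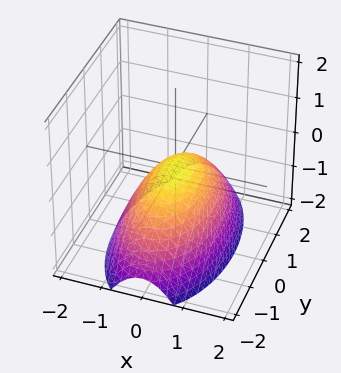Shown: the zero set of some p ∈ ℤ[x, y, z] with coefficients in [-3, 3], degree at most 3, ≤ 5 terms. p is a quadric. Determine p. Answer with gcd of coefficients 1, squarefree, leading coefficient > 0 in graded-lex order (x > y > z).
3*x^2 + y^2 + 3*z

1. deg p = 2.
2. Symmetries: it's symmetric under y → −y, forcing even powers of y; mirror symmetry x ↦ −x ⇒ only even powers of x.
3. From the visible intercepts: it meets the x-axis at x = 0 (among the integer gridlines); it crosses the y-axis at the gridline y = 0; it meets the z-axis at z = 0 (among the integer gridlines).
4. These observations pin down the coefficients.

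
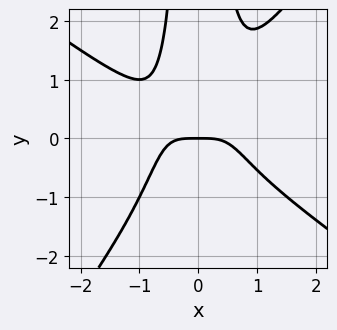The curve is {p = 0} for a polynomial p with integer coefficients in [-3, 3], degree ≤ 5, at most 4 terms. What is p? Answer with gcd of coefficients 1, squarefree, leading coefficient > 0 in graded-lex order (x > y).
1. deg p = 4. A generic line meets the curve in up to 4 points.
2. Reading off the gridlines: it meets the x-axis at x = 0 (among the integer gridlines); it crosses the y-axis at the gridline y = 0.
3. Assembling these constraints gives the stated polynomial.

3*x^4 + 2*x^3*y - 3*x^2*y^2 + 2*y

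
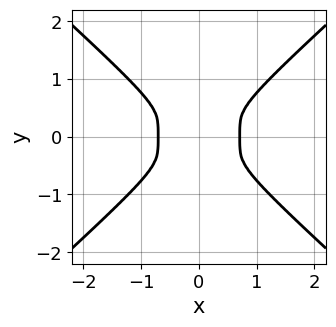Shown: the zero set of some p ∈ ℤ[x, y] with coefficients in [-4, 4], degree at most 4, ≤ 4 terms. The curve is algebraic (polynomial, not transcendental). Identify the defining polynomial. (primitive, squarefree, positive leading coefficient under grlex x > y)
2*x^4 - 3*y^4 - x^2

First, deg p = 4. The shape is more complex than any degree-3 curve.
Then, symmetries: the y ↦ −y reflection is a symmetry, so y appears only in even powers; mirror symmetry x ↦ −x ⇒ only even powers of x.
Finally, solving for integer coefficients yields p as stated.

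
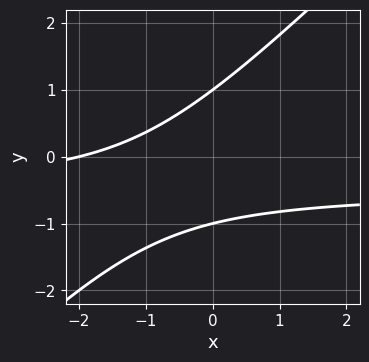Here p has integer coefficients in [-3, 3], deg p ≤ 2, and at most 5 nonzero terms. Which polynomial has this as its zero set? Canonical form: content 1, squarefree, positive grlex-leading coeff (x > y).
2*x*y - 2*y^2 + x + 2

(a) Degree: the shape is more complex than any degree-1 curve, so deg p = 2.
(b) Checking where it meets the axes: among the integer gridlines, it crosses the y-axis at y ∈ {-1, 1}; it meets the x-axis at x = -2 (among the integer gridlines).
(c) Assembling these constraints gives the stated polynomial.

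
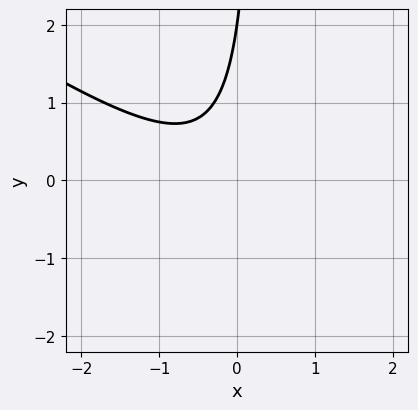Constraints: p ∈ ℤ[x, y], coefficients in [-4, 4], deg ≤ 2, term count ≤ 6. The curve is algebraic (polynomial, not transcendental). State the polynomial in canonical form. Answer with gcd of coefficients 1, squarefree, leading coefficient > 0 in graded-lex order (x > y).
Degree: a generic line meets the curve in up to 2 points, so deg p = 2.
Observable constraints: it misses every integer gridline on the x-axis; it meets the y-axis at y = 2 (among the integer gridlines).
These observations pin down the coefficients.

2*x^2 + 3*x*y + x - y + 2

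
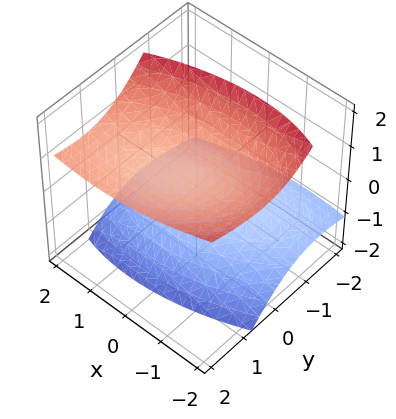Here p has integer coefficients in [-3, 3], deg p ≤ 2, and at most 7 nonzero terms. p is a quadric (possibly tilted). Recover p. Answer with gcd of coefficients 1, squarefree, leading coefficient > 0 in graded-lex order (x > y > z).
(a) I count 2 distinct pieces. They look like related sheets of one shape, so recover p as a whole.
(b) Degree: a generic line meets the surface in up to 2 points, so deg p = 2.
(c) From the axis intercepts and sections: the surface avoids every integer x-axis point in the box; it misses every integer gridline on the y-axis.
(d) These observations pin down the coefficients.

x^2 - x*y + 2*y^2 - 3*y*z - 3*z^2 + 2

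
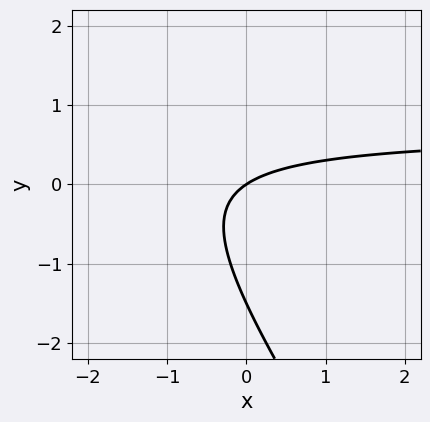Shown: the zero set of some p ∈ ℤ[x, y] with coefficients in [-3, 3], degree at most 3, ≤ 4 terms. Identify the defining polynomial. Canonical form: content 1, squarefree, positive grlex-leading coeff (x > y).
(a) The degree is 2 — the shape is more complex than any degree-1 curve.
(b) Checking where it meets the axes: it crosses the y-axis at the gridline y = 0; one x-axis crossing is at x = 0.
(c) These observations pin down the coefficients.

3*x*y + 2*y^2 - 2*x + 3*y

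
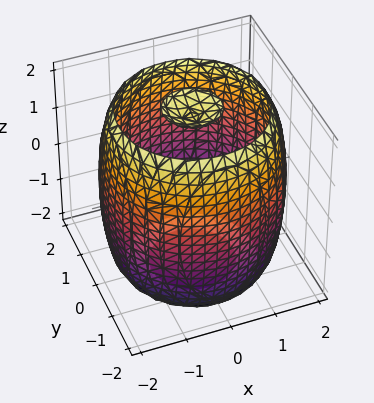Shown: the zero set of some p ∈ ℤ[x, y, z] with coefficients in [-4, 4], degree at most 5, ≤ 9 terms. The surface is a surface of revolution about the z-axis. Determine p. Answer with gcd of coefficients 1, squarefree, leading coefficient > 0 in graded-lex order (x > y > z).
First, I count 3 distinct pieces.
Next, the degree is 4 — a generic line meets the surface in up to 4 points.
Then, symmetries: the z-axis is an axis of rotation, so x and y enter only as x² + y².
Next, checking where it meets the axes: a circular section at z = 2 has radius between 0 and 1.
Finally, fitting integer coefficients to these (and the overall shape) gives p.

x^4 + 2*x^2*y^2 + y^4 - 3*x^2 - 3*y^2 + z^2 - 3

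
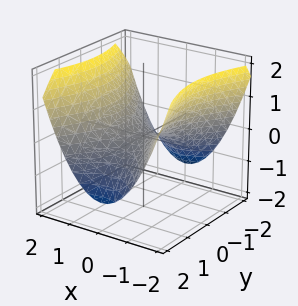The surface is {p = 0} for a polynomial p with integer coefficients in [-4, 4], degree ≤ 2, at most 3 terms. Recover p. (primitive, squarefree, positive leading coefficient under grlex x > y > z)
(a) The degree is 2 — a hyperbolic paraboloid; a quadric.
(b) Symmetries: mirror symmetry y ↦ −y ⇒ only even powers of y; the x ↦ −x reflection is a symmetry, so x appears only in even powers.
(c) From the axis intercepts and sections: it meets the x-axis at x = 0 (among the integer gridlines); it meets the z-axis at z = 0 (among the integer gridlines); it meets the y-axis at y = 0 (among the integer gridlines).
(d) Fitting integer coefficients to these (and the overall shape) gives p.

2*x^2 - y^2 - 3*z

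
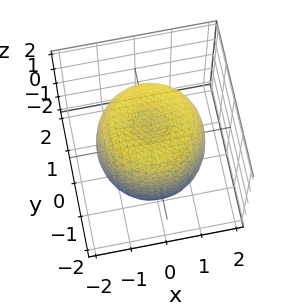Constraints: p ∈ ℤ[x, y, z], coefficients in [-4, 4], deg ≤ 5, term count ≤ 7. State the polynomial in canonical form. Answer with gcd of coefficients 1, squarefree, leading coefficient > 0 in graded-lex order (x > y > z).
2*x^4 + 4*x^2*y^2 + 2*y^4 - 3*x^2 - 3*y^2 + 2*z^2 - 3

(a) The degree is 4 — a generic line meets the surface in up to 4 points.
(b) Symmetries: rotational symmetry about the z-axis ⇒ p depends on x, y only through x² + y².
(c) Against the integer gridlines: a circular section at z = -1 has radius between 1 and 2.
(d) Matching integer coefficients to the picture gives p.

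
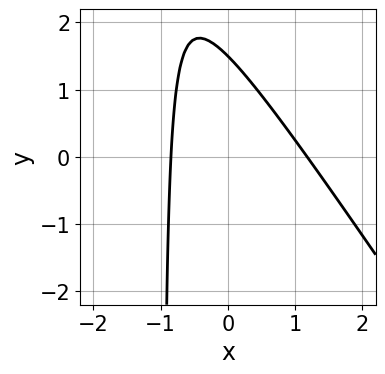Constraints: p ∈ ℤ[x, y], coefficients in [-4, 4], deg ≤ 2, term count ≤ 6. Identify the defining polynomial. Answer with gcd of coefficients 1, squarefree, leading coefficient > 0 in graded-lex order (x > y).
3*x^2 + 2*x*y - x + 2*y - 3

1. deg p = 2. A generic line meets the curve in up to 2 points.
2. Solving for integer coefficients yields p as stated.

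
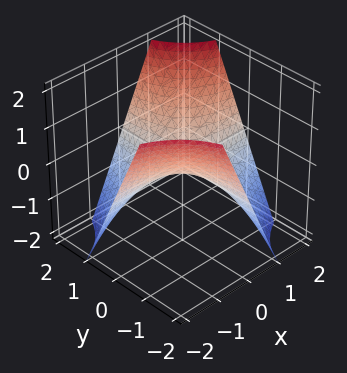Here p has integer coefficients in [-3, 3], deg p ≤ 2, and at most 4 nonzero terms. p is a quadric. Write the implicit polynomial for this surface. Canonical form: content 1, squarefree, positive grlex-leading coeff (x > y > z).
x*y - z

(a) deg p = 2.
(b) Checking where it meets the axes: the visible y-axis segment lies entirely on the surface; every point of the x-axis in the box is on the surface; it crosses the z-axis at the gridline z = 0.
(c) Matching integer coefficients to the picture gives p.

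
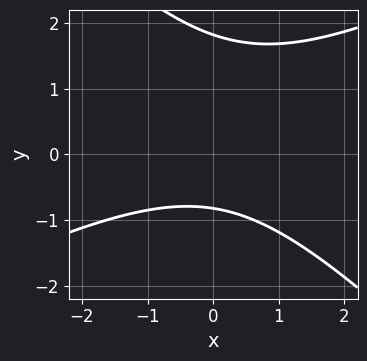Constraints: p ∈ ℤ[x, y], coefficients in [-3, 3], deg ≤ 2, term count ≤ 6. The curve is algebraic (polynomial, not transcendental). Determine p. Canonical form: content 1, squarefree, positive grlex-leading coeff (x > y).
Degree: a generic line meets the curve in up to 2 points, so deg p = 2.
Reading off the gridlines: the curve avoids every integer x-axis point in the box.
Fitting integer coefficients to these (and the overall shape) gives p.

x^2 - x*y - 2*y^2 + 2*y + 3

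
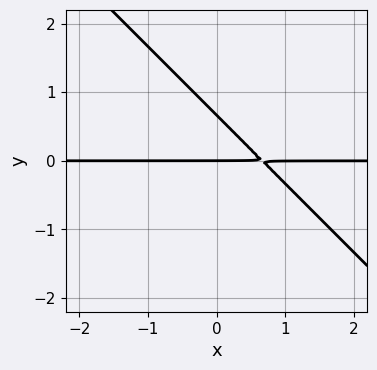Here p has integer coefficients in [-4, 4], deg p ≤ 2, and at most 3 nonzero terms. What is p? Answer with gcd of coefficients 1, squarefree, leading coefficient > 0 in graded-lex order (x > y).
3*x*y + 3*y^2 - 2*y

1. Degree: a generic line meets the curve in up to 2 points, so deg p = 2.
2. Checking where it meets the axes: every point of the x-axis in the box is on the curve; one y-axis crossing is at y = 0.
3. Together with the visible shape, these determine p as stated.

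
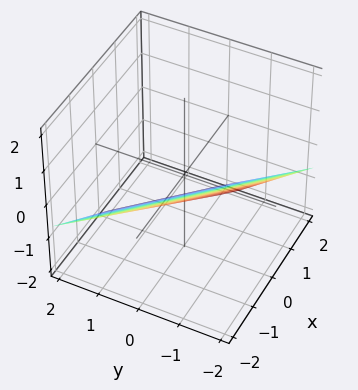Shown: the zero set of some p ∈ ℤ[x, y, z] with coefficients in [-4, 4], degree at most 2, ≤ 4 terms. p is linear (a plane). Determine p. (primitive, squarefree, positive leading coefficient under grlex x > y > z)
(a) Degree: the surface is flat (a plane), so deg p = 1.
(b) Checking where it meets the axes: it meets the x-axis at x = -1 (among the integer gridlines); it crosses the y-axis at the gridline y = -1.
(c) Solving for integer coefficients yields p as stated.

2*x + 2*y + 3*z + 2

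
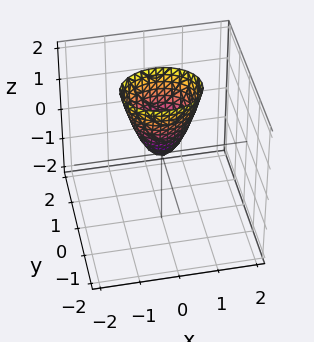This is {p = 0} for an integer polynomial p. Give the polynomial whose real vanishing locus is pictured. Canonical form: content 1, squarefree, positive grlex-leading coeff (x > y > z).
First, deg p = 2.
Next, symmetries: mirror symmetry y ↦ −y ⇒ only even powers of y; it's symmetric under x → −x, forcing even powers of x.
Then, from the axis intercepts and sections: one z-axis crossing is at z = 0; it meets the x-axis at x = 0 (among the integer gridlines).
Finally, fitting integer coefficients to these (and the overall shape) gives p.

2*x^2 + 3*y^2 - z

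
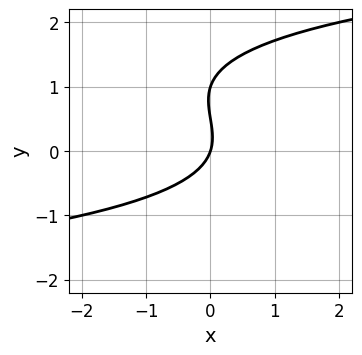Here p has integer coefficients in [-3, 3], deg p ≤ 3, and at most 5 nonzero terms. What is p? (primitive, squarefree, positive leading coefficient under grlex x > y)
2*y^3 - 3*y^2 - 3*x + y

First, deg p = 3.
Then, reading off the gridlines: it crosses the x-axis at the gridline x = 0; among the integer gridlines, it crosses the y-axis at y ∈ {0, 1}.
Finally, assembling these constraints gives the stated polynomial.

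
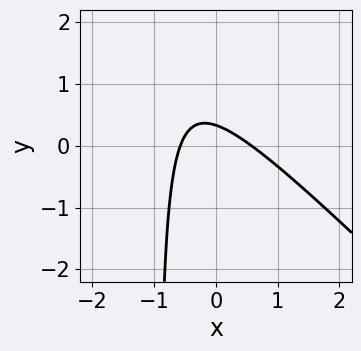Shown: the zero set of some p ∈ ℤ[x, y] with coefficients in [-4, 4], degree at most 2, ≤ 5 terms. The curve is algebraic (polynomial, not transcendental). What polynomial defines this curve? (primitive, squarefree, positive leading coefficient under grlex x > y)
(a) deg p = 2. No degree-1 curve has this shape.
(b) Matching integer coefficients to the picture gives p.

3*x^2 + 3*x*y + 3*y - 1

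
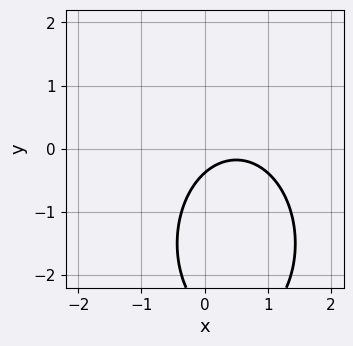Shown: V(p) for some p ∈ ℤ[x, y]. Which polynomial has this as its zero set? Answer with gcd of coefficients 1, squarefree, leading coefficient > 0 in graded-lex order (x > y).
First, deg p = 2. No degree-1 curve has this shape.
Then, against the integer gridlines: it misses every integer gridline on the x-axis.
Finally, solving for integer coefficients yields p as stated.

2*x^2 + y^2 - 2*x + 3*y + 1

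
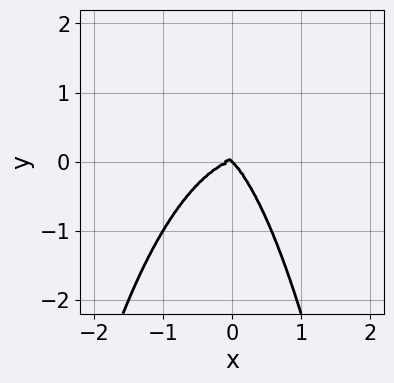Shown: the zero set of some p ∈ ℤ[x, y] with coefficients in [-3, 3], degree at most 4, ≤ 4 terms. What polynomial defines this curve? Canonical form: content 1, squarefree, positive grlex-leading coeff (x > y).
x^4 + x^2*y^2 + x*y^2 + y^3

deg p = 4.
Checking where it meets the axes: it meets the x-axis at x = 0 (among the integer gridlines); it meets the y-axis at y = 0 (among the integer gridlines).
Fitting integer coefficients to these (and the overall shape) gives p.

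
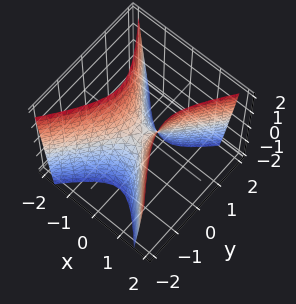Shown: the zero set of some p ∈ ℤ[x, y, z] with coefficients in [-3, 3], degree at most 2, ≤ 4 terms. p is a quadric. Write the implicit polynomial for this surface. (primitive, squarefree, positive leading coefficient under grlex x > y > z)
3*x^2 - 2*y^2 - z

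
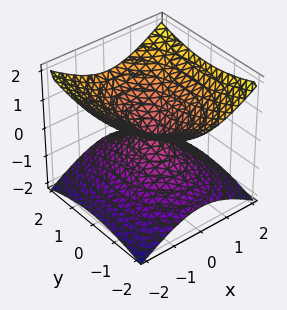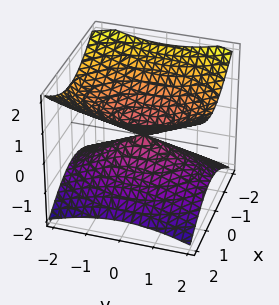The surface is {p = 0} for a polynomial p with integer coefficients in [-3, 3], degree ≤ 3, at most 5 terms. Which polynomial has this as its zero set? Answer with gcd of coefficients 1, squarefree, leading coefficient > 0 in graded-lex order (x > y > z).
First, deg p = 2. A double cone through the origin; a quadric.
Then, symmetries: the z ↦ −z reflection is a symmetry, so z appears only in even powers; the y ↦ −y reflection is a symmetry, so y appears only in even powers; mirror symmetry x ↦ −x ⇒ only even powers of x.
Next, against the integer gridlines: it crosses the z-axis at the gridline z = 0; it crosses the y-axis at the gridline y = 0.
Finally, together with the visible shape, these determine p as stated.

2*x^2 + y^2 - 3*z^2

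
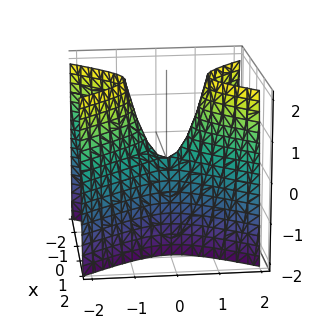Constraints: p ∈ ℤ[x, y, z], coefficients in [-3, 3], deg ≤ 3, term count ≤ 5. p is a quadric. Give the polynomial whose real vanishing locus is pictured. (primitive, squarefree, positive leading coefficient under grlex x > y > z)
(a) Degree: a saddle surface; a quadric, so deg p = 2.
(b) Symmetries: it's symmetric under y → −y, forcing even powers of y; it's symmetric under x → −x, forcing even powers of x.
(c) Against the integer gridlines: it meets the z-axis at z = 0 (among the integer gridlines); it meets the y-axis at y = 0 (among the integer gridlines).
(d) Fitting integer coefficients to these (and the overall shape) gives p.

3*x^2 - 2*y^2 + z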